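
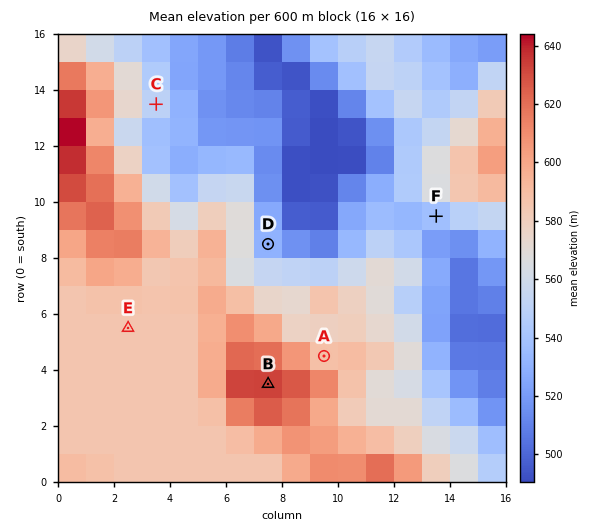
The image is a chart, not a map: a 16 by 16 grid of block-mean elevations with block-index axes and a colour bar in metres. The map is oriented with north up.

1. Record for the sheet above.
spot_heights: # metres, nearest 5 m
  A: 585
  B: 635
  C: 550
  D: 530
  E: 585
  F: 535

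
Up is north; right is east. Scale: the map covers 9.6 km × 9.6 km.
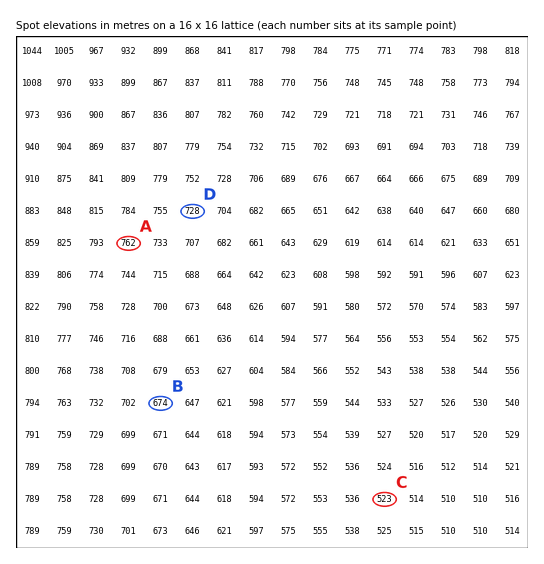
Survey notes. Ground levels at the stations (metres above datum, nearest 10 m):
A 760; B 670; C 520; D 730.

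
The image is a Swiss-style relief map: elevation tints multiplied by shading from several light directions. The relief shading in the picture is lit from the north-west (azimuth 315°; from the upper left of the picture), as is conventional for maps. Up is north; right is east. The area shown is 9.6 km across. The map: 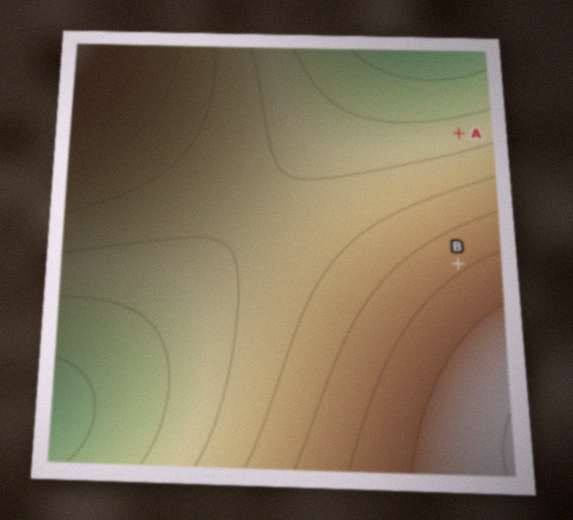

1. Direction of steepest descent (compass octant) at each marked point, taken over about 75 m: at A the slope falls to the N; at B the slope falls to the NW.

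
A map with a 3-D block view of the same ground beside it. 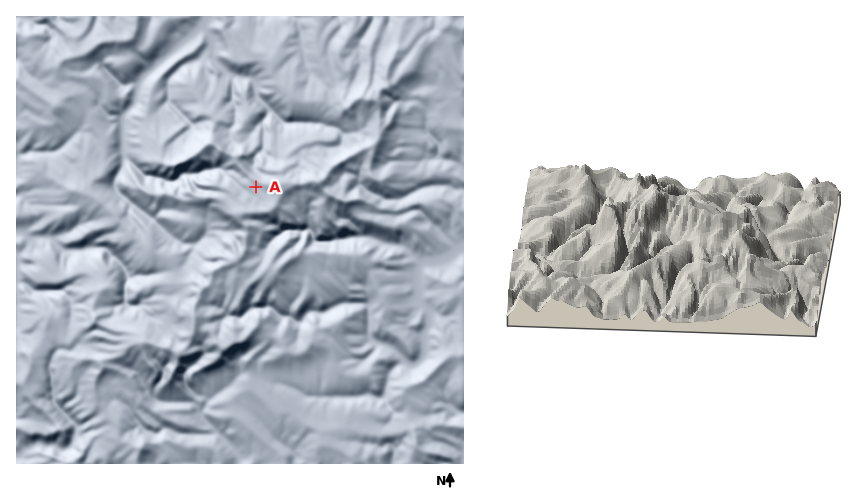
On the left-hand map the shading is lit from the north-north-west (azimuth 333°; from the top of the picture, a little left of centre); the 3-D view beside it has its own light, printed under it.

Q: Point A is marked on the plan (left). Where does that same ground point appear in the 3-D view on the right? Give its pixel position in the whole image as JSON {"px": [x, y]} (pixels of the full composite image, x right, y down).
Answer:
{"px": [638, 198]}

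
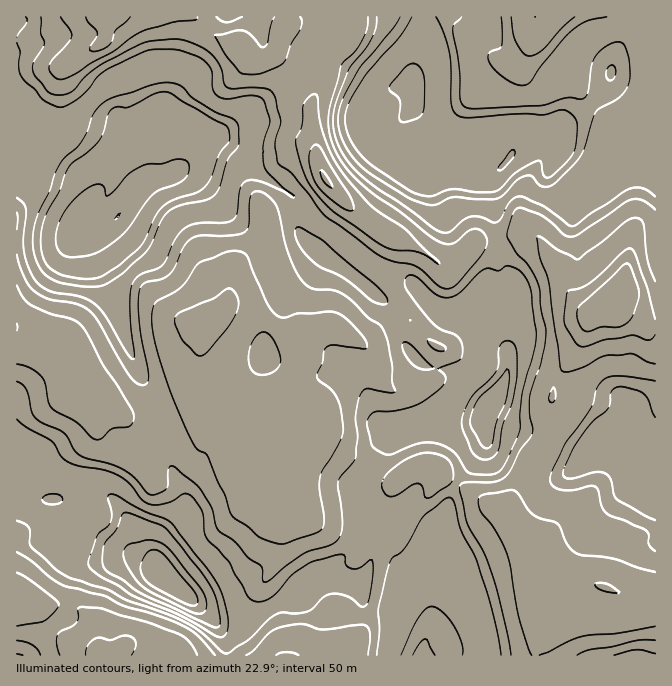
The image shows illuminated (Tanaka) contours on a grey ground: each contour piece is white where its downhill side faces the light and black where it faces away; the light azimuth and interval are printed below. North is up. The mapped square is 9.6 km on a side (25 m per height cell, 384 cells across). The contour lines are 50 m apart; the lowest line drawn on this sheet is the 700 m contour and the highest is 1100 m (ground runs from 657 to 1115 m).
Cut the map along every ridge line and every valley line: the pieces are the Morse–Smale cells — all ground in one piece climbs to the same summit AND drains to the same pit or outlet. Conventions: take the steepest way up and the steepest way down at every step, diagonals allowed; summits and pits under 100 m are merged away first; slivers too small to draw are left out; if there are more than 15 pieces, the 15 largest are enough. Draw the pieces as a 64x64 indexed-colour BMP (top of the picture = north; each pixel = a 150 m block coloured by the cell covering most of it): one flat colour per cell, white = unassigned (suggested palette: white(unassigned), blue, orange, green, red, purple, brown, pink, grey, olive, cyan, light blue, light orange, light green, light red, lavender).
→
<image width="64" height="64" href="data:image/bmp;base64,Qk12CAAAAAAAAHYAAAAoAAAAQAAAAEAAAAABAAQAAAAAAAAIAAATCwAAEwsAABAAAAAAAAAA////ALR3HwAOf/8ALKAsACgn1gC9Z5QAS1aMAMJ34wB/f38AIr28AM++FwDox64AeLv/AIrfmACWmP8A1bDFAAAAAAB3d3d3d3d3d3d3d3d/////+ZmZmZmZzMzMzMzMAAAAAHd3d3d3d3d3d3d3d3f////5mZmZmZnMzMzMzMwAAAAAd3d3d3d3d3d3d3d3d3////mZmZmZmczMzMzMzAAAAAB3d3d3d3cnd3d3d3d3f///+ZmZmZmZzMzMzMzMAAAAB3d3d3d3ciIiJ3d3d3d3///5mZmZmZmczMzMzMx3d3d3d3d3d3ciIiIid3d3d3f//5mZmZmZmZmZmczMzHd3d3d3d3d3IiIiIiIid3d3d//5mZmZmZmZmZmZnGZmd3d3d3d3d3IiIiIiIiIidwB3//mZmZmZmZmZmZZmZmZ3d3d3d3d3IiIiIiIiIiIiAAf//5mZmZmZmZmWZmZmZnd3d3d3d3IiIiIiIiIiIiIAAH/5mZmZmZmZmWZmZmZmd3d3d3dwIiIiIiIiIiIiIiAAf5mZmZmZmZmWZmZmZmZ3d3d3cAAiIiIiIiIiIiIiIgn/mZmZmZmZmWZmZmZmZnd3d3cAACIiIiIiIiIiIiIiCZmZmZmZmZmWZmZmZmZmd3d3dwACIiIiIiIiIiIiIiIJmZmZmZmZmWZmZmZmZmZ3d3cAAAIiIiIiIiIiIiIiIgmZmZmZmZmWZmZmZmZmZnd3cAAAIiIiIiIiIiIiu7sgCZmZmZmZlERmZmZmZmZmAAIiACIiIiIiIiIiIiIru7REmZmZmZRERGZmZmZmZmYAAiIiIiIiIiIiIiIiIru7u0REmZmZRERERmZmZmZmZgAiIiIiIiIiIiIiIiIiu7u7tERJmURERERGZmZmZmZmACIiIiIiIiIiIiIiIiu7u7u7RERERERERERmZmZmZmYiIiIiIiIiIiIiIiIiu7u7u7u0REREREREREZmZmZmZiIiIiIiIiIiIiIiIiK7u7u7u7RERERERERERmZmZmZmIiIiIiIiIiIiIiIiIiK7u7u7u0REREREREREZmZmZmYiIiIiIiERERIiIiIiIiu7u7u7u0RERERERERmZmZmZiIiIiIiERERERIiIiIiu7u7u7u7u7u7tERERGZmZmZmIiIiIiEREREREiIiIiu7u7u7u7u7u7u0REREZmZmZmYiIiIhERERERESIiIiK7u7u7u7u7u7u0RERERmZmZmZiIiIiERERERERIiIiIiu7u7u7u7u7u0RERERGZmZmZmIiIiIREREREREiIiIiK7u7u7u7u7tERERERERmZmZmYiIiIRERERERESIiIiIru7u7u7u0RERERERERGZmZmZiIiIhERERERERIiIiIiu7u7u7u0RERERERERERmZmZmIiIhEREREREREiIiIiK7u7u7u7REREREREREREZmZmYiEREREREREREiIiIiIRG7sRG7RERERERERERERmZmZhERERERERERESIiIiERERERERtERERERERERERGZmYAERERERERERERERIREREREREREARETUTd1ERERERmAAAREREREREREREREREREREREREQBE3d3d3UREREqqYAABEREREREREREREREREREREREQBE3d3d3d1EREqqqgAAEREREREREREREREREREREREwAE3d3d3d3URESqqqoAAREREREREREREREREREREREzMD3d3d3d3URESqqqqgABEREREREREREREREREREREzMzPd3Yjd3dRERKqqqqAAERERERERERERERERERERMzMzM93YiI3dRERKqqqqoAARERERERERERERERERERMzMzMz2IiIiI1ERKqqqqqqABERETMxERERERERERERMzMzM4iIiIiIiKqqqqqqqqoAERERMzMREREREREREREzMzM4iIiIiIiIqqqqqqqqqqAREREzMzERERERERERETMzM4iIiIiIiIiqqqqqqqqqqhERERMzMRERERERERERMzM4iIiIiIiIiKqqqqqqqqqqEREREzMzERERERERERMzM4iIiIiIiIiIqqqqqqqqqqoREREzMzMxERERERETMzM4iIiIiIiIiIiqqqqqqqqqqhERMzMzMzMzERERETMzMziIiIiIVYiIiKqqqqqqqqqqMzMzMzMzMzMxERETMzMziIiIiIVVVVVVWqqqqqqqqqozMzMzMzMzMzMRETMzMzOIiIiIhVVVVVVVqqqqqqqqqjMzMzMzMzMzMxETMzMzM4iIiIhVVVVVVVWqqqqqqqqqMzMzMzMzMzMzMzMzMzMziIiIiFVVVVVVVVVVqqqqqqozMzMzMzMzMzMzMzMzMzOIiIiIhVVVVVVVVVVaqqqqqjMzMzMzMzMzMzMzMzMzM4iIiIiFVVVVVVVVVVVaqqqlMzMzMzMzMzMzMzMzMzM+iIiIiIhVVVVVVVVVVVWqqlUzMzMzMzMzMzMzMzMzM+6IiIiIhVVVVVVVVVVVVVqlVTMzMzMzMzMzMzMzMzMz7oiIiIiFVVVVVVVVVVVVVVVVMzMzMzMzMzMzMzMzMz7uiIiIiIhVVVVVVVVVVVVVVVUzMzMzMzMzMzMzMzPj7u6IiIiIiFVVVVVVVVVVVVVVVTMzMzMzMzMzMzMzPu7u7oiIiIiIhVVVVVVVVVVVVVVVMzMzMzMzMzMzMz7u7u7uiIiIiIiFVVVVVVVVVVVVVVUzMzMzMzMzMzM+7u7u7u7oiIiIiIVVVVVVVVVVVVVVVTMzMzMzMzMzM+7u7u7u7u7oiIiIhVVVVVVVVVVVVVVV"/>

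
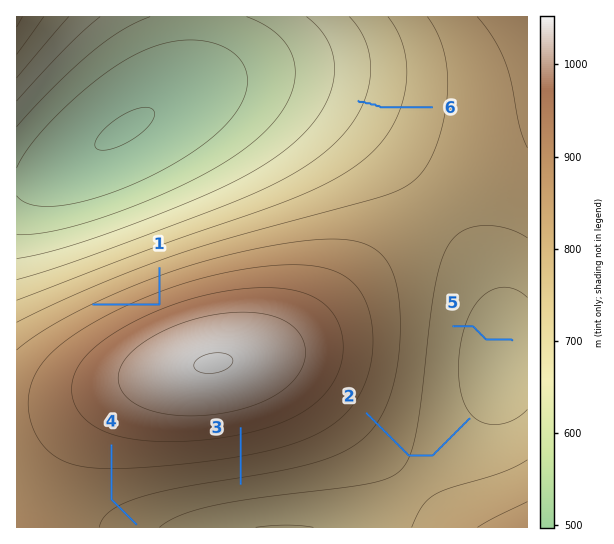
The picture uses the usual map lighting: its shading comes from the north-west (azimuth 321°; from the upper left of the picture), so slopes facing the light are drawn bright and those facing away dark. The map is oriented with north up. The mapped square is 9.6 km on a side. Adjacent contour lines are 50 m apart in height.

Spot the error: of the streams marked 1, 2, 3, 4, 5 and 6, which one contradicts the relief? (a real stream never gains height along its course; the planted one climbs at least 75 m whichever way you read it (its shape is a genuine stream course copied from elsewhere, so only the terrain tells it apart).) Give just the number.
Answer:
1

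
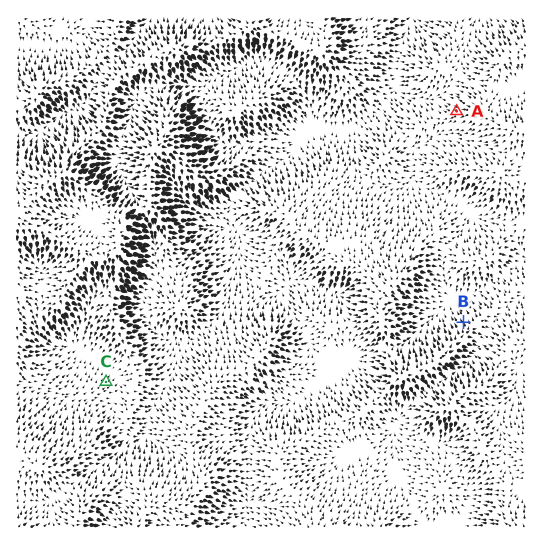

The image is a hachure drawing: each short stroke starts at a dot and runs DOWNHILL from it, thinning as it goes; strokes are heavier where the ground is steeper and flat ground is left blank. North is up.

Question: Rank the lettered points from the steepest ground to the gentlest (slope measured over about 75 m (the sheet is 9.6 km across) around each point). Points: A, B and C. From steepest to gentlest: B A C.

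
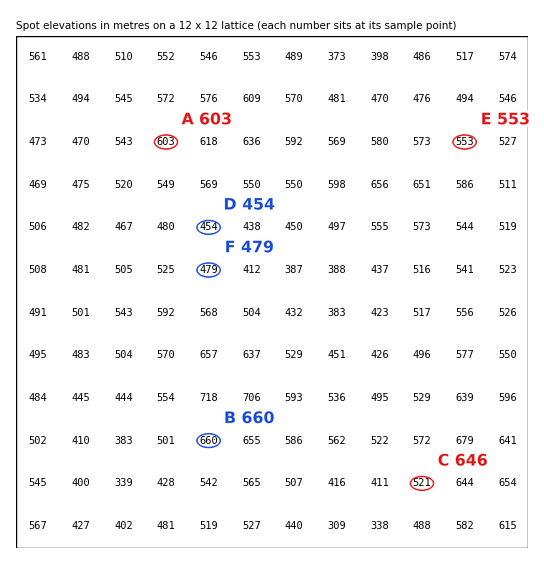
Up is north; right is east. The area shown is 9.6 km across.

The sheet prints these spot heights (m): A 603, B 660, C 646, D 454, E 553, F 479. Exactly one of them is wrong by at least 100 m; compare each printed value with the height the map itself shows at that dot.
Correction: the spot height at C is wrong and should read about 521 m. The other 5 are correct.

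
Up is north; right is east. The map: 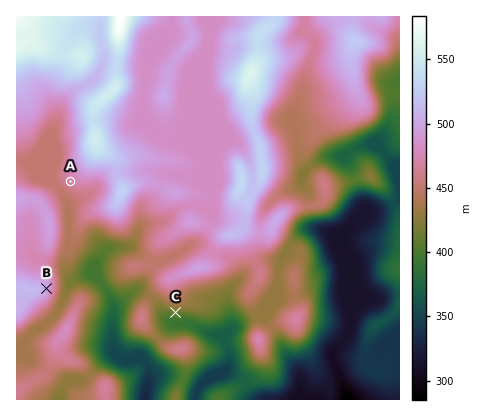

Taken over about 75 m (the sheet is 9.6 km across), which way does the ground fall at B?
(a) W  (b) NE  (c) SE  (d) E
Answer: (d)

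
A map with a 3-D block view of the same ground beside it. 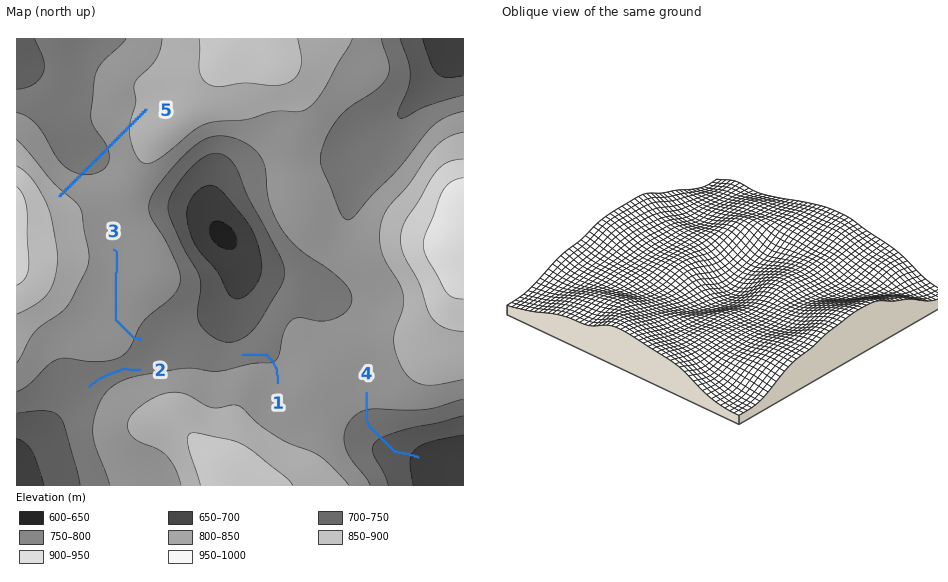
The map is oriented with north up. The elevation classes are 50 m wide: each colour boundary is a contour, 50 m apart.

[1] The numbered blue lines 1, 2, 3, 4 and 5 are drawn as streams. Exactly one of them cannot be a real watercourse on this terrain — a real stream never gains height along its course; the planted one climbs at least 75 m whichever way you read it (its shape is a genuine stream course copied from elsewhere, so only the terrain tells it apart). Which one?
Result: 5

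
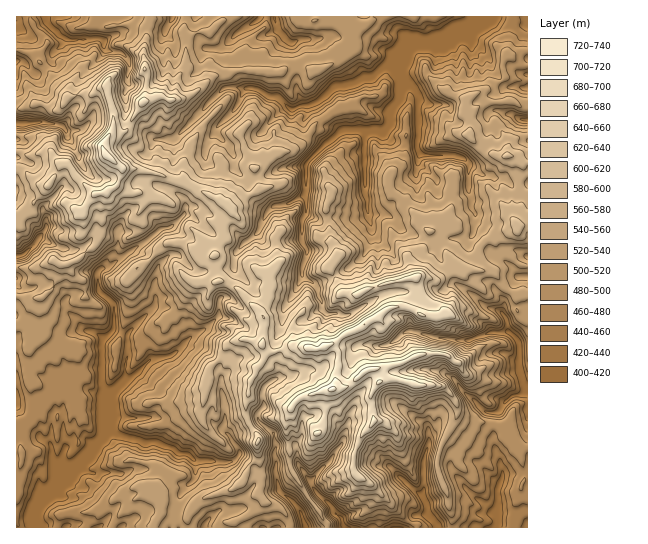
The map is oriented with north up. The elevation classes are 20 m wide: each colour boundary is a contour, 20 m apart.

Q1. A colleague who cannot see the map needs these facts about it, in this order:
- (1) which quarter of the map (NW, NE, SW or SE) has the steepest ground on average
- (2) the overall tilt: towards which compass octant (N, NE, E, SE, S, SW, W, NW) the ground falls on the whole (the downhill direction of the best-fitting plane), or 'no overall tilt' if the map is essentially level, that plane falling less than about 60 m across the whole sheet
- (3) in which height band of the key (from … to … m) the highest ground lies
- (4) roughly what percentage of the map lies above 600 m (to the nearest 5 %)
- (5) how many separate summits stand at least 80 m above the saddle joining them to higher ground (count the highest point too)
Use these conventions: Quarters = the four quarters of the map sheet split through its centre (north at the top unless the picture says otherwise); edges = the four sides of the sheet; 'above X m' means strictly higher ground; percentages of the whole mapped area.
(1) The steepest ground, on average, is in the south-east quarter.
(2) There is no overall tilt: the best-fitting plane is nearly level.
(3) The highest point is somewhere between 720 and 740 m.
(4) Roughly 15 % of the ground is higher than 600 m.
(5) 2 summits rise at least 80 m above their surroundings.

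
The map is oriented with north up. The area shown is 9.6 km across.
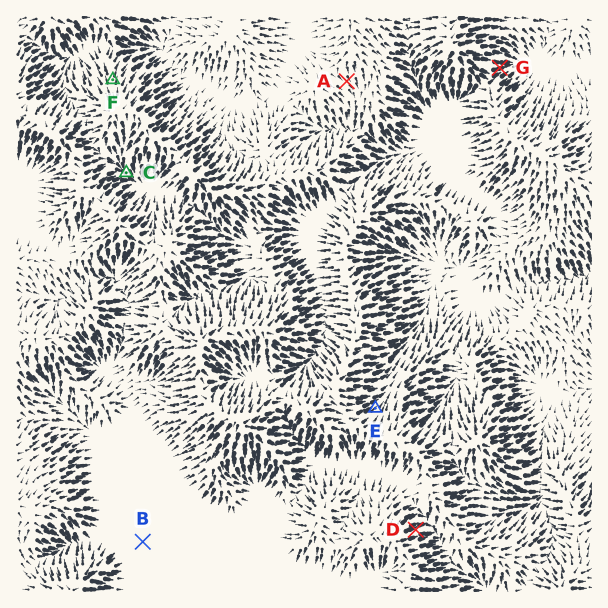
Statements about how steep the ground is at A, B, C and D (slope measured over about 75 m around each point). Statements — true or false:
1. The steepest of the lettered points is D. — true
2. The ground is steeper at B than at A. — false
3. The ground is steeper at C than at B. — true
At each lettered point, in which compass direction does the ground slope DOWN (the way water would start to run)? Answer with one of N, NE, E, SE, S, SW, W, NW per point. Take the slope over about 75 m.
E NE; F N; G E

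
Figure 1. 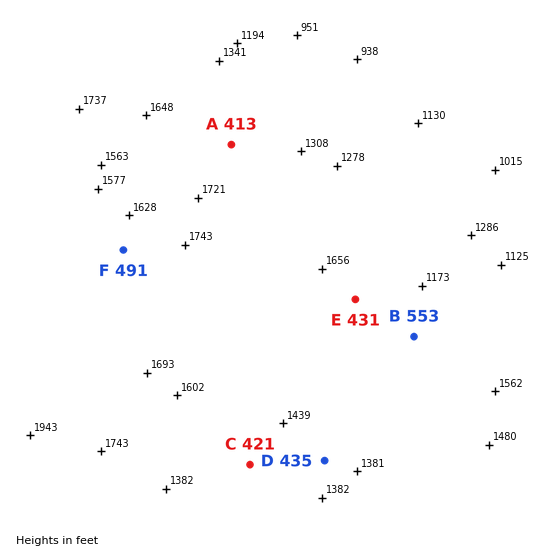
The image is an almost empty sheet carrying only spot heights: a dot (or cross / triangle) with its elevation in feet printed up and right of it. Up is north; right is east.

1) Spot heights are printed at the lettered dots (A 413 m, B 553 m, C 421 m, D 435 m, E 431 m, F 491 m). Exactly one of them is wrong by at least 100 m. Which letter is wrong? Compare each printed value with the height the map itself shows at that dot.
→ B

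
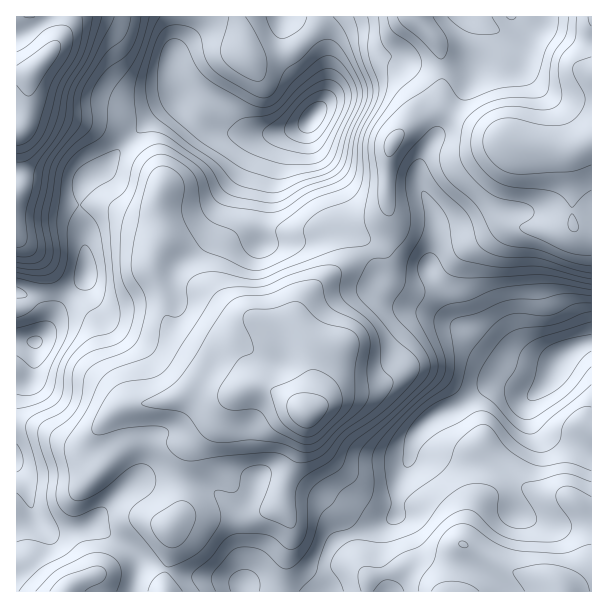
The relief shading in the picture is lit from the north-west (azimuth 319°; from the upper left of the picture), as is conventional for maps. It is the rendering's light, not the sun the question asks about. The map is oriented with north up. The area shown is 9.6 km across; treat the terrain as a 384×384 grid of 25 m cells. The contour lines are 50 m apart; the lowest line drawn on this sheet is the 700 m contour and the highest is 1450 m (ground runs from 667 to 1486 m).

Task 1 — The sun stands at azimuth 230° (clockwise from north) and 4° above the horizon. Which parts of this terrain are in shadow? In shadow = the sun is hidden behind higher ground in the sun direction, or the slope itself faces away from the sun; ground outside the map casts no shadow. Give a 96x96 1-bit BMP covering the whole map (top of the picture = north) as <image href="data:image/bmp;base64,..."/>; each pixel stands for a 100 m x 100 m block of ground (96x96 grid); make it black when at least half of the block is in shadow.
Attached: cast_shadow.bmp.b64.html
<image width="96" height="96" href="data:image/bmp;base64,Qk2+BAAAAAAAAD4AAAAoAAAAYAAAAGAAAAABAAEAAAAAAIAEAAATCwAAEwsAAAIAAAAAAAAA////AAAAAAAAAOD/+AAAAAAeAA4AAPD/+AAAAAA8AB4AQfD//AAAAAAIAD8A4/h//AAAAAAAAH8B//wf/AAAEAAAD/8P//wD/ABAOAAA//8eH/wA/ADgOAAD//8+H/wAeADgfAAH//9+H/gAOADwf8Af//9+D/AAAAH4P+A///98AAAAAAH4P+B///94AAAAwAP4H8B////wAAAD4AP8D8B///jgAAAH8AP8A4A//+DgAAAP8Af+DAAf/8HgAAAP8Af/HgAP/8PgAAAP8Af/nwAP/4/gAAAP4AP/v4AP/5/AAAABwAH/v8AP//8AAAAAAAA//+AHf/8AAAAAAAAB/+AAH/8AAAAAAAAD//AAP/8AAAAAAAAH//AAf/8AAAAAAAAP//gA//8AAAAAAAAP//gB//8AAAAAAAAP//wD//8AAAAAAAAPj/4D//8AAAAAAAAAB/8H//8AAAAAAAAAAf+H//EOAAAAAAAAAP/H//H+AAAAAAB/gD/H//v+AAAAAAD/4B/v//n8AAAAAAH/8Af///z4ABwAAAP//AB///74AD4AAAP//gB///7wAD8AAPj//z/////wAD8AAfg////////wAH8AAfgf///////wA/4AACAH////3//4B/AAAAAD////x//4D+AAAAAA////w//8B+AAAAAB////4P88B8AAAAAP////4B8AA8AAAAB/////4AMAAAAAAAB/////4AAAAAAAAAD/////4AAAAAAAAAH/////8AAAAAAAAcH/////8ACAAAAAB+H/////8AAAMAAAD/H/////+AAAeAAAH///////+AAA+AAAf///////4AAA+AAA////////wAAB8AAD////////wAAD8AAD////////wAAH+AAD////////gAAf+AAB///////+AAA/+AAH///////wAAB/+AAf///////wAAB//AA////////wAAD//AB/////+H/gAAD//AB///wPwP/AAAD//AB///wAAP+AAAD//gB///4AAf8AAAD//gB///4AAf4AAAD//wA///88A/4AAAD//4A////+A/wAAAD//8B/////A/wAAAB//+B/////A/gAAAA//+D/////A/gAAAA///D////+AfgAAAAf//H////+AfgAAAAf//n////+AfAAAAAP//n////+APAAAAAP///////+AOAAAAAf///////+AIAAAAA////////+AMAAB4A////////+AOAAP+A/////////AHAAf+Af////////ADAB//Af////////AAAD//Af////////gADj//Af////////gAD3/+AP////////gAH7/+AP////////gAD8/+AP////4H//AAD8f8AH////wH//AAD8H4AD////wH/+AAD8DwAD////gP/8AAD4AACD////gPj8AADwAACD////gfx4AADwAAAD////gfwAAAHwAAAD////gf4AAAPwAAAD////w/4AAAf4AAAD////g/8AAA/8AAAH////g/8AAA/8AAA="/>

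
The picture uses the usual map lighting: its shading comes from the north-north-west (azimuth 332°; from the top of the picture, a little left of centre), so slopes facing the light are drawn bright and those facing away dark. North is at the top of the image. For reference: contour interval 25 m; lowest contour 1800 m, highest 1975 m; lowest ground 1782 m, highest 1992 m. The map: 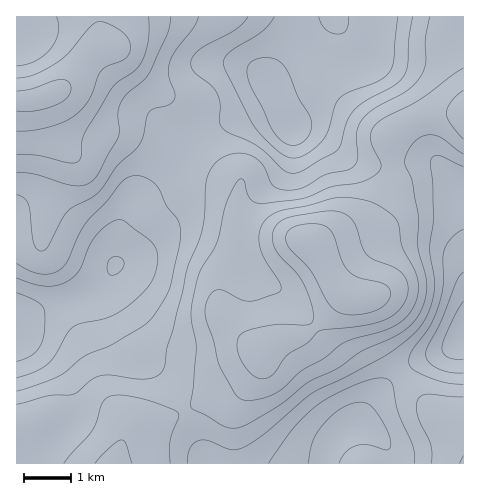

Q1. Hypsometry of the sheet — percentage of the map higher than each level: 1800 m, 97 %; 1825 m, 84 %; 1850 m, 72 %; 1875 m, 54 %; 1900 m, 36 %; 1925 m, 20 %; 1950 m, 9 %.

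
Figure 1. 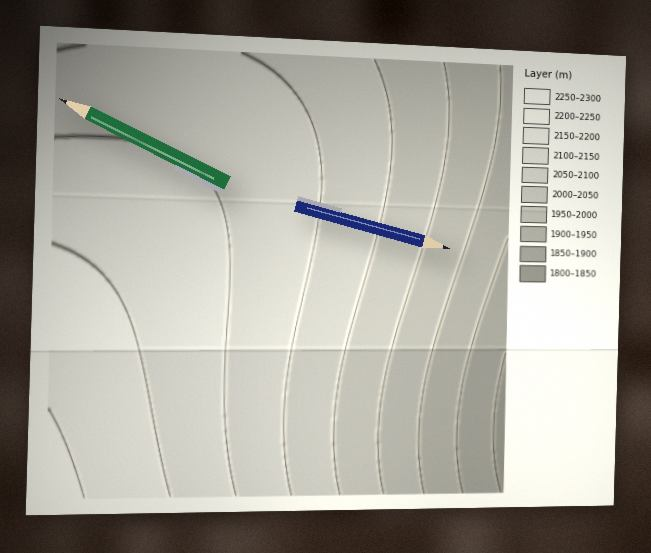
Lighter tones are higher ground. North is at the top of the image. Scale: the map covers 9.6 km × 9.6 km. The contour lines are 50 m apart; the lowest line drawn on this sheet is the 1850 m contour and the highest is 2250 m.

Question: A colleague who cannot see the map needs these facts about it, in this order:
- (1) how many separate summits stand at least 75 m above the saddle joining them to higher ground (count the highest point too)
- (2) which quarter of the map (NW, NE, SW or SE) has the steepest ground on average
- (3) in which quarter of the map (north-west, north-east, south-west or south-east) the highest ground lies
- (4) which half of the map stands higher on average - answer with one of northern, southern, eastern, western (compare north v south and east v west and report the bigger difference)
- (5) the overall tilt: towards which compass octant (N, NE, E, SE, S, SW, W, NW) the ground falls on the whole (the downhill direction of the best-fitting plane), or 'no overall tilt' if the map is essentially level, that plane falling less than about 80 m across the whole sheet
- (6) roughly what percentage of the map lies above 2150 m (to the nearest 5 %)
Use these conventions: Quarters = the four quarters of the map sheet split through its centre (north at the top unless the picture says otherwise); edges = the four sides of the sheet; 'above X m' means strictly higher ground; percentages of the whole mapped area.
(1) Counting only tops that stand 75 m proud, the map has 1 summit.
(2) The steepest ground, on average, is in the south-east quarter.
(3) The highest ground is in the south-west quarter.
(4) On average the western half of the map is the higher ground.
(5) Overall the map slopes down towards the east.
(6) Roughly 30 % of the ground is higher than 2150 m.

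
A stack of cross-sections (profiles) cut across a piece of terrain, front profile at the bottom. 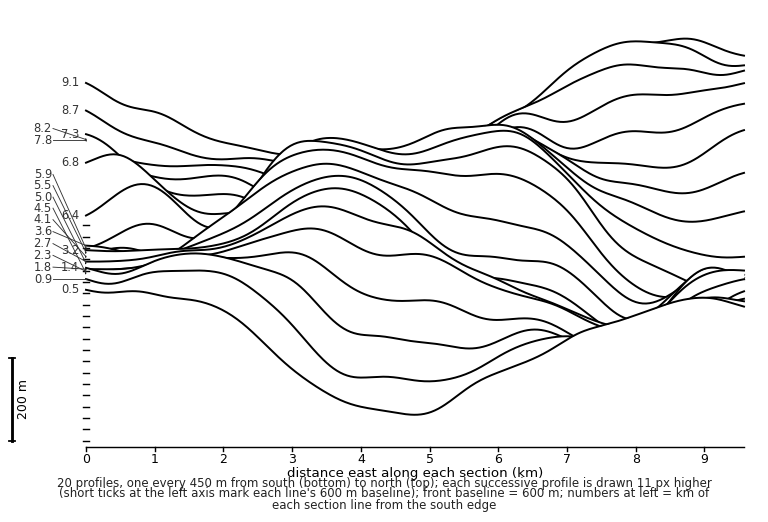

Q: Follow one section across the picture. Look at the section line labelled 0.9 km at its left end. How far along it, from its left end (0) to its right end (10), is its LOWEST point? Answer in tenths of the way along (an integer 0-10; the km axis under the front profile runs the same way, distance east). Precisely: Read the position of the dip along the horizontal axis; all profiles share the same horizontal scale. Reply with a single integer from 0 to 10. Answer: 5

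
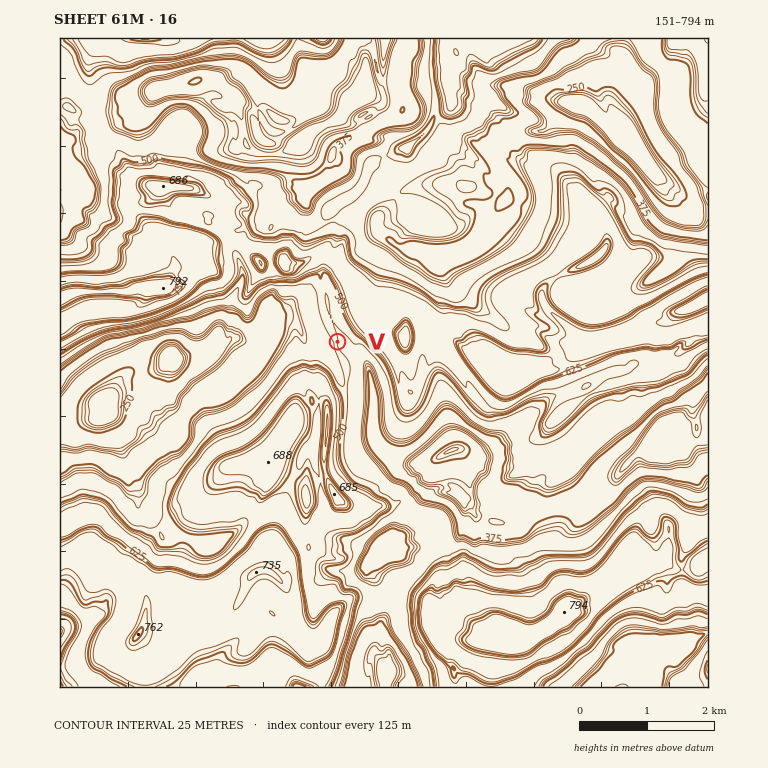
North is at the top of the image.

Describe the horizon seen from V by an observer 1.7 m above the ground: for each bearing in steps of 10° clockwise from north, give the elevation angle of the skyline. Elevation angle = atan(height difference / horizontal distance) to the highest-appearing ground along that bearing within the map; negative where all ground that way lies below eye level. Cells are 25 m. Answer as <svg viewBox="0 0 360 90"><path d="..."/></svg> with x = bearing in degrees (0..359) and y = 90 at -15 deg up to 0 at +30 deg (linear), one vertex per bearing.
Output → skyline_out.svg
<svg viewBox="0 0 360 90"><path d="M0 48l10-5 10-5 10-4 10-2 10-1 10 0 10 2 10 2 10 0 10 8 10 3 10 3 10 2 10 2 10-1 10 2 10 1 10-7 10-9 10 1 10-1 10 2 10 2 10 14 10 4 10 0 10-4 10-6 10-5 10 3 10 2 10-2 10-6 10 5 10 2"/></svg>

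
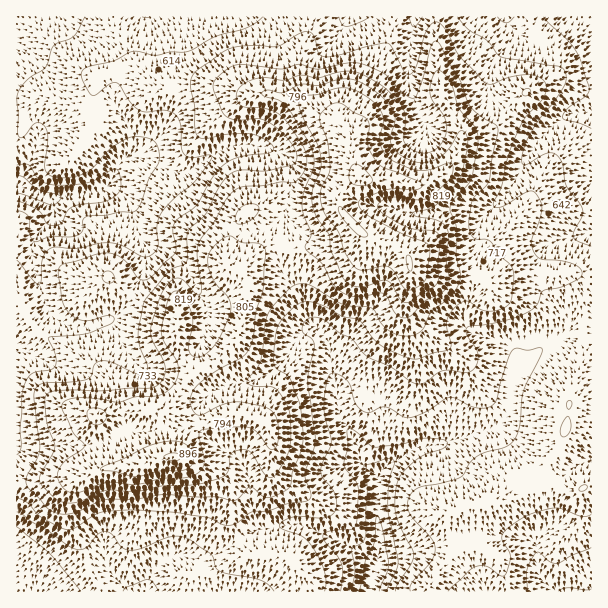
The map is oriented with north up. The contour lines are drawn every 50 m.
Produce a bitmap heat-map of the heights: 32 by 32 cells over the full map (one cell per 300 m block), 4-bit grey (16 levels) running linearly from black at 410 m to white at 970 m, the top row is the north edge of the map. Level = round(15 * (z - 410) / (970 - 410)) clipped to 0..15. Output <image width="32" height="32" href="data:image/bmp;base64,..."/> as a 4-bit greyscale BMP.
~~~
<image width="32" height="32" href="data:image/bmp;base64,Qk12AgAAAAAAAHYAAAAoAAAAIAAAACAAAAABAAQAAAAAAAACAAATCwAAEwsAABAAAAAAAAAAAAAAABEREQAiIiIAMzMzAERERABVVVUAZmZmAHd3dwCIiIgAmZmZAKqqqgC7u7sAzMzMAN3d3QDu7u4A////ADM0RERFVVVWZTEkZlVVQzMzRVRURVVmZmQxE1ZVVURDNFVVVVVVZmZUMhNFZlVEREVmVWZmZmZVREIkVmZVRFVniHZmZ3d2ZmVCJWZmZlVVeaqZmIiIiIdlQiVVZmZmZom7u8u7qYmXZUIkVVVmZmZ4q7zN3KmZqGUzM0RFVWZleKq7u8uqqql1RERERFVmZnmry7u7u7upZUVVVVVVVmZ5q7u7u6qqqGVVVVVVVVZmeIiZmauqmZhlVVZmZlVWZmZ3iIiruqmHZWZnd3ZlVWZmd3d5q6u5h2ZniIh2ZVVWZmZ3ebuquodmeJmYdmZVVmZnd3m7qrqHd4mrqXd3ZmZlZ3d4qpq7mYmrvMqYiHZmVWeId4mru6mrzc7smYh3dlVmd2Voq7uqq97u7JiIdmZERFVVaKqqqrzu7tyYh3ZVQzRERWeKqqq97ty7mHd2ZTEiM0RWeaqqzu3Luph3dmUSIiI0VWiZmc7u3dyodmZUI0QzNEVXiIi97tzMuYZWVDRVQzRFVmZ4ve3KmrmGVVRERVRERnd3ec3tuYmph1REREVVVVZ4iJvd3bmJmHdlQ0RVVVZmeJqrzMyoipd3dlRERVVWZniZmZqph4mHZ3ZUNEVVVVZnh3d3h3Z4dlVVVDNERVVVVmZndmZmaGVUREMzNERERFVVZmVVZmZVREQz"/>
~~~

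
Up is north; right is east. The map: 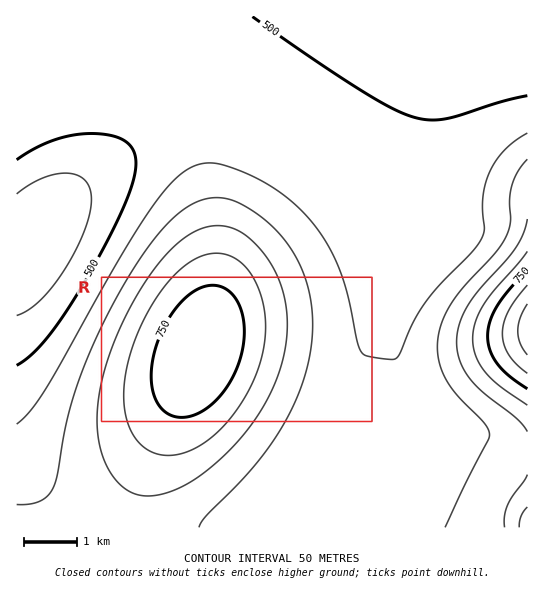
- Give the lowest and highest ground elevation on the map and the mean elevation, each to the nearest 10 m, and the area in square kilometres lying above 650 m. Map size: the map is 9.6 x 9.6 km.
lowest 410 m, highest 880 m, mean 570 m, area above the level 16.1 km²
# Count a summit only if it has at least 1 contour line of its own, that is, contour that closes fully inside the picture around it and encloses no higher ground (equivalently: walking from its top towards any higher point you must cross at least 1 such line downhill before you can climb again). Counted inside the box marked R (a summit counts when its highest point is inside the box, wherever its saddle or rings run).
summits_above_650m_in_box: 1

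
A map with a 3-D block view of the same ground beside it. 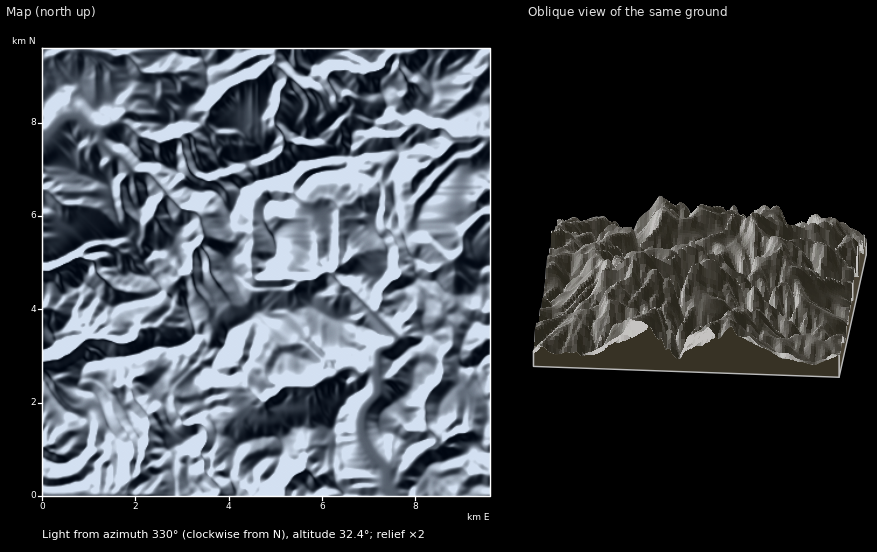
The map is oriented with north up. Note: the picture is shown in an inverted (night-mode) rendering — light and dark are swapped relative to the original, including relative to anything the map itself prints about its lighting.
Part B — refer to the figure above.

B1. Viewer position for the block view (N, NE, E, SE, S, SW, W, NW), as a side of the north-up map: N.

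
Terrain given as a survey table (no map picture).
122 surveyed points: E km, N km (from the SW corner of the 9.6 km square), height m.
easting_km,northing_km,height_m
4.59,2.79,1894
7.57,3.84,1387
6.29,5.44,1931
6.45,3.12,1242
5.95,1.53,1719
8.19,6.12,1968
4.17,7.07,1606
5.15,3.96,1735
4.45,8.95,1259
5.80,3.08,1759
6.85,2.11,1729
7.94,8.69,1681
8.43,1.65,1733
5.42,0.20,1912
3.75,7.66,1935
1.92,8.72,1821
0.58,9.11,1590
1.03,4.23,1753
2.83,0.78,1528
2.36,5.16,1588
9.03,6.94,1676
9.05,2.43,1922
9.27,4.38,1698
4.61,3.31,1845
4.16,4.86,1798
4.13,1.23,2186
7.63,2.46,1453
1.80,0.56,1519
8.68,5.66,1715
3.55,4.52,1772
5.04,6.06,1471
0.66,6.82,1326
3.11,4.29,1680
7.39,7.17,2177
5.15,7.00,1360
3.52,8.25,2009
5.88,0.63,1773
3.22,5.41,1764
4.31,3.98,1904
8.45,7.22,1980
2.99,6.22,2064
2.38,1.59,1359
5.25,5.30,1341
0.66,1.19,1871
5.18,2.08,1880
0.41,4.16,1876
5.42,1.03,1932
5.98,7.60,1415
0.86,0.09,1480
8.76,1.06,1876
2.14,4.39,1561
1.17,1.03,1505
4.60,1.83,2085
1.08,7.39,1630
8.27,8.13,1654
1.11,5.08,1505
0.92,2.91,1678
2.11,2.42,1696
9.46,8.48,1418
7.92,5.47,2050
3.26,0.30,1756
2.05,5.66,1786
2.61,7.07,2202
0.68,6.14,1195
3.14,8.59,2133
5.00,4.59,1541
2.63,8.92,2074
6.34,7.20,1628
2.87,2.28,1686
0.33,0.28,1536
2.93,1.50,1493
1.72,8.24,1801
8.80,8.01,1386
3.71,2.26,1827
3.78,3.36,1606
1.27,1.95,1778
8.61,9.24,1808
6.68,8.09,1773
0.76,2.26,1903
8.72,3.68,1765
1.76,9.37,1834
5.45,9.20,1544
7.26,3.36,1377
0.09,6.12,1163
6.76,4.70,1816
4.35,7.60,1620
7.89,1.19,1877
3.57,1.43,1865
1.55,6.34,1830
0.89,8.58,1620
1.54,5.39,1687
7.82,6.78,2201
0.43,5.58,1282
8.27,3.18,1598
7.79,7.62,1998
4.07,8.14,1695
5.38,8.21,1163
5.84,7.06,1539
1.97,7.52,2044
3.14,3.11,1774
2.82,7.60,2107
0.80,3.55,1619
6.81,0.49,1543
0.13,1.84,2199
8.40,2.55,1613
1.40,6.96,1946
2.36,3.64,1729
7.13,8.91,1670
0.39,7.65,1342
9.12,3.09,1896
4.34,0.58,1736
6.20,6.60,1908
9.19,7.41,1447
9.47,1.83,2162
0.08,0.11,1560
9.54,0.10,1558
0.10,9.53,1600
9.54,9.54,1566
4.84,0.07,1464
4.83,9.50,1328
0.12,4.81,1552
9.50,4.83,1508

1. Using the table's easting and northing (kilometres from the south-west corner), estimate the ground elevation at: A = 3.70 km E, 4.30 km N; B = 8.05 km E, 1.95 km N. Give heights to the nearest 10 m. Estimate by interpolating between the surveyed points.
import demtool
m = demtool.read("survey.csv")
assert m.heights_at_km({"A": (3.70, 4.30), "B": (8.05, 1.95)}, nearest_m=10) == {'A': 1780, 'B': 1720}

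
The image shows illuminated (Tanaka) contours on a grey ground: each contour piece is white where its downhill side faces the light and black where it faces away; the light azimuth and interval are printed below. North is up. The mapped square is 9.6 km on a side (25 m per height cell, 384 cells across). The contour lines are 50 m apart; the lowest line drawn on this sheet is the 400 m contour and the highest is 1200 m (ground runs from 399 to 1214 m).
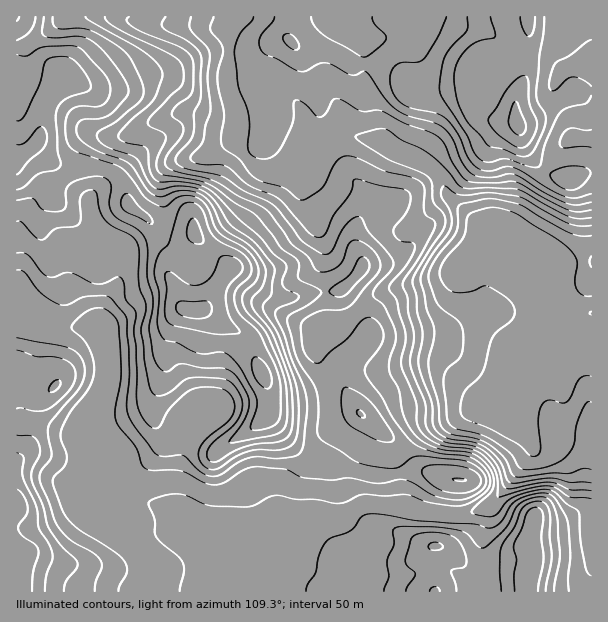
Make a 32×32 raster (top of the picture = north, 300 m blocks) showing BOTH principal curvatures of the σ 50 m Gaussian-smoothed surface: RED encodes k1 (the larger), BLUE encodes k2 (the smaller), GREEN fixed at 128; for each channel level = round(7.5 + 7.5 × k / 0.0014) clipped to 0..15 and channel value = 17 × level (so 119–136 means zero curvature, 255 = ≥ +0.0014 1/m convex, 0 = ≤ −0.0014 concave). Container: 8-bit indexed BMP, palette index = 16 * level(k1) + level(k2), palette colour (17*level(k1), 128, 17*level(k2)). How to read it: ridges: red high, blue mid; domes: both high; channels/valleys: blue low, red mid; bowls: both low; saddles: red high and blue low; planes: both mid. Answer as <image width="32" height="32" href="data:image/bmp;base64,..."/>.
<image width="32" height="32" href="data:image/bmp;base64,Qk02CAAAAAAAADYEAAAoAAAAIAAAACAAAAABAAgAAAAAAAAEAAATCwAAEwsAAAABAAAAAAAAAIAAABGAAAAigAAAM4AAAESAAABVgAAAZoAAAHeAAACIgAAAmYAAAKqAAAC7gAAAzIAAAN2AAADugAAA/4AAAACAEQARgBEAIoARADOAEQBEgBEAVYARAGaAEQB3gBEAiIARAJmAEQCqgBEAu4ARAMyAEQDdgBEA7oARAP+AEQAAgCIAEYAiACKAIgAzgCIARIAiAFWAIgBmgCIAd4AiAIiAIgCZgCIAqoAiALuAIgDMgCIA3YAiAO6AIgD/gCIAAIAzABGAMwAigDMAM4AzAESAMwBVgDMAZoAzAHeAMwCIgDMAmYAzAKqAMwC7gDMAzIAzAN2AMwDugDMA/4AzAACARAARgEQAIoBEADOARABEgEQAVYBEAGaARAB3gEQAiIBEAJmARACqgEQAu4BEAMyARADdgEQA7oBEAP+ARAAAgFUAEYBVACKAVQAzgFUARIBVAFWAVQBmgFUAd4BVAIiAVQCZgFUAqoBVALuAVQDMgFUA3YBVAO6AVQD/gFUAAIBmABGAZgAigGYAM4BmAESAZgBVgGYAZoBmAHeAZgCIgGYAmYBmAKqAZgC7gGYAzIBmAN2AZgDugGYA/4BmAACAdwARgHcAIoB3ADOAdwBEgHcAVYB3AGaAdwB3gHcAiIB3AJmAdwCqgHcAu4B3AMyAdwDdgHcA7oB3AP+AdwAAgIgAEYCIACKAiAAzgIgARICIAFWAiABmgIgAd4CIAIiAiACZgIgAqoCIALuAiADMgIgA3YCIAO6AiAD/gIgAAICZABGAmQAigJkAM4CZAESAmQBVgJkAZoCZAHeAmQCIgJkAmYCZAKqAmQC7gJkAzICZAN2AmQDugJkA/4CZAACAqgARgKoAIoCqADOAqgBEgKoAVYCqAGaAqgB3gKoAiICqAJmAqgCqgKoAu4CqAMyAqgDdgKoA7oCqAP+AqgAAgLsAEYC7ACKAuwAzgLsARIC7AFWAuwBmgLsAd4C7AIiAuwCZgLsAqoC7ALuAuwDMgLsA3YC7AO6AuwD/gLsAAIDMABGAzAAigMwAM4DMAESAzABVgMwAZoDMAHeAzACIgMwAmYDMAKqAzAC7gMwAzIDMAN2AzADugMwA/4DMAACA3QARgN0AIoDdADOA3QBEgN0AVYDdAGaA3QB3gN0AiIDdAJmA3QCqgN0Au4DdAMyA3QDdgN0A7oDdAP+A3QAAgO4AEYDuACKA7gAzgO4ARIDuAFWA7gBmgO4Ad4DuAIiA7gCZgO4AqoDuALuA7gDMgO4A3YDuAO6A7gD/gO4AAID/ABGA/wAigP8AM4D/AESA/wBVgP8AZoD/AHeA/wCIgP8AmYD/AKqA/wC7gP8AzID/AN2A/wDugP8A/4D/AKeGdoaGdoaHh3d3h4d3h4iHh4eGhpa2yZSGg5f3lXWFp5emuLi3l4eHh4eHh3eHh4eHh3aWt6SDpaWDl9fIhYSoyaWXl4WGh4eHd3eHh4d3hpiXl3WG6frYk7PY17eGg6SlZXV1dYeHh4eHd4eHd4eHhoaXx/bWxsS2kqX3toZ06aZzdYaHh4d3d4d3h4d3hnaFhJSRcICAoKBgxv36w9bohHN2h4aGhnZ1lJWGh3aGdoeWhJWFlcjZ+fDQuPmxt9NSdYaHl5aWdnTVtHN0dJanl6fo19X3+fn+92BwoZGk6Me2hXZ2dbeosvn4ZGOVxKanpoRzpPbWydq0o1JyhKaWtmV1h4V1t7eUovf2x8fVg3WCg+fmo3FyspGDhJeGt4SzhHSGpZfYhXaEYLT5+6aEgrb5x4SjYlFyhHaGqJXIlei2goOEuMemc3VSYuT3lZWB6LiVl7mVdHZ3d4aodMiFp/rHknKnx8iFdWOF+Pmkk5TFhYa4loN1h4eHh4Z1tqelyciTcZbHt5WopMX52XNxp7aFlaR0dIeXhoaHh4eWp6eXpoNyhseml5iFtva3YWOFxsinqIWFmIh3dnaHh5eDg4OEdXKnyMaFlrf36qVxdXaE6rmpppWXl4aHhYaXuHeFp4VUZJKE6enZxqSAgINzhJG0p5Z1hZeXl6mWhpWRdJaoppajpnP2prfVcYPE+PbX2JGTppd0doaXmIWHg8lzuJeWuaSEt/h1dffZ55SChJXm6KWjgVJ1h5iGdneVuIS3hoa5lXK2xXOE5/zGtdikc6b7xvfHYXKGmIZ3dYa1lbd2hqZyU8WUyPbFppSGhWN02LZ0hfe2ooR2hoV1hKSFpoa1gqW295LZ53N0l5iFcoW3pYWFpfu0Y2R0hISVpXOoyYSC2vjFw/vrpKa4poOWhpanp6m1o6BzU3R0hbentoOldGHE+IHEyMaUdWOUhXWWl6enyeqAxMaWlJbo+9e4lrfn9vjHcoBwgKWDcoR1dJe5qIaUkJCW2MmC9dS4x8bIpKWUg6TllHKCg4OomHaFlKaFcoKFhYXKxrb2gXSWhOmGYoCAcabYyIV0daeYhpeEg4RkhXRkhbam2euUY4R05pRjp6iFgnKklpR1p5iGl5eGl4Omp6S257XYx8SUp4W2xqbJt8m3lre2goWnl3WXhZeWpMrItMe1c+m1creYlYbJyKinl5a4yXVyhqeFhZZ1qJWmyaeUyLZzpPdylpeUuMmoh4ent7jJtoKGl4S4p6aXhpaXdZao2JV05YSEdICyl8i4uKeWl6ekk5a3uMmnhod3doV1hYanpXTnktiVypNgkZFwcIFyk3R2hXSlpnV3h4eHh5eGdZWWlvmClrc="/>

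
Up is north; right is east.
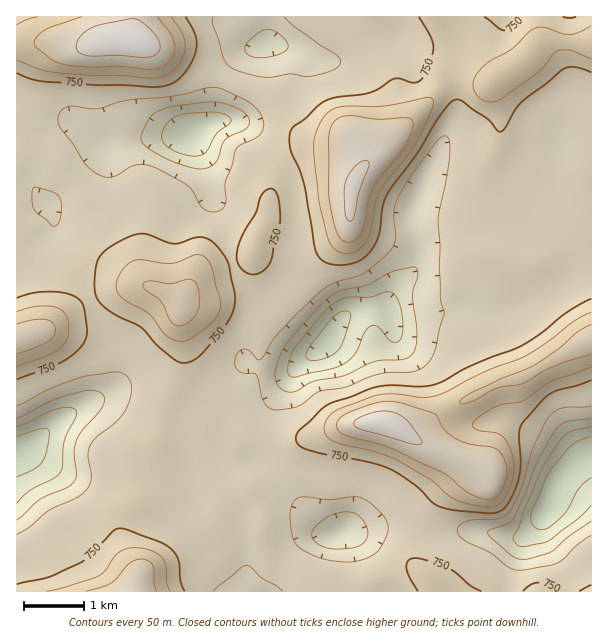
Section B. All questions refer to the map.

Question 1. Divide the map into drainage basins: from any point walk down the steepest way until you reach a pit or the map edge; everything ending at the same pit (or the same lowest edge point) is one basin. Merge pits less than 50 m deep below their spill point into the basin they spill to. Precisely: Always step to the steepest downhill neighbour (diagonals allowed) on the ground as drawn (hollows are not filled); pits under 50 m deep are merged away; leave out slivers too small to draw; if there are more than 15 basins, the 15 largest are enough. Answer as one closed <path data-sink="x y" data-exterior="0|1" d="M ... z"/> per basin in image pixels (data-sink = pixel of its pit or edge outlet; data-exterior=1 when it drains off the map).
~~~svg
<path data-sink="329 341" data-exterior="0" d="M569 42l-26 1-24 23-31 19-17-5-25 2-13 16-35 35-14 11-22 25-2-7-6-5-7-3-42 2-18 8-9 9-4 9-4 15-2 21-10 19-4 15-11 8-33 10-9 4-9 10-8 13-4 20 4 25 2 27 2 8 18 15 27 11 7 7 8 18 6 5 18 7 24 0 21-4 27-10 18-4 27 2 22 12 9-4 24-22 54-26 24-6 60-35 9-3 1-296z"/><path data-sink="192 134" data-exterior="0" d="M135 40l-28 0-12 4-51-2-28 3 1 293 31-10 23-18 25-14 33-10 14-2 12 4 21 10 5 4 1 4 6-18 13-14 9-4 33-10 11-8 4-15 10-19 2-21 4-15 4-9 9-9 18-8 42-2 7 3 6 5 2 7 2-2 2-9-9-18-31 0-21-4-12-9-13-16-19-17-37-16-20-6-30-17z"/><path data-sink="341 531" data-exterior="0" d="M183 342l-2 23-23 61-7 36-11 20-1 18-15 15-3 7 1 21 6 15 10 14-3 20 207 0 63-21 15-1-6-12 6-31 16-27 24-26 4-9 0-3-27-11-21-11-15-10-18-8-33 2-33 12-21 4-29-1-13-6-6-5-6-14-9-11-27-11-18-15-2-8z"/><path data-sink="18 452" data-exterior="0" d="M143 284l-26 5-21 7-25 14-23 18-32 11 1 253 117 0 2-2 2-18-14-24-3-11 0-15 3-7 15-15 1-18 11-20 7-36 24-69 0-19-2-18 1-18-26-14z"/><path data-sink="591 453" data-exterior="1" d="M591 340l-9 3-60 35-24 6-54 26-24 22-10 5 27 14 27 11-4 12-24 26-10 15-11 28 0 21 17 20 2 8 158-1z"/><path data-sink="269 42" data-exterior="0" d="M354 16l-220 0-4 23 44 16 30 17 20 6 37 16 19 17 13 16 12 9 21 4 31 0 5 9 4 14 32-34 2-13-8-36-7-12-33-39-2-8z"/><path data-sink="17 17" data-exterior="1" d="M132 16l-115 0-1 28 52-2 9 2 18 0 12-4 22 0 3-2z"/>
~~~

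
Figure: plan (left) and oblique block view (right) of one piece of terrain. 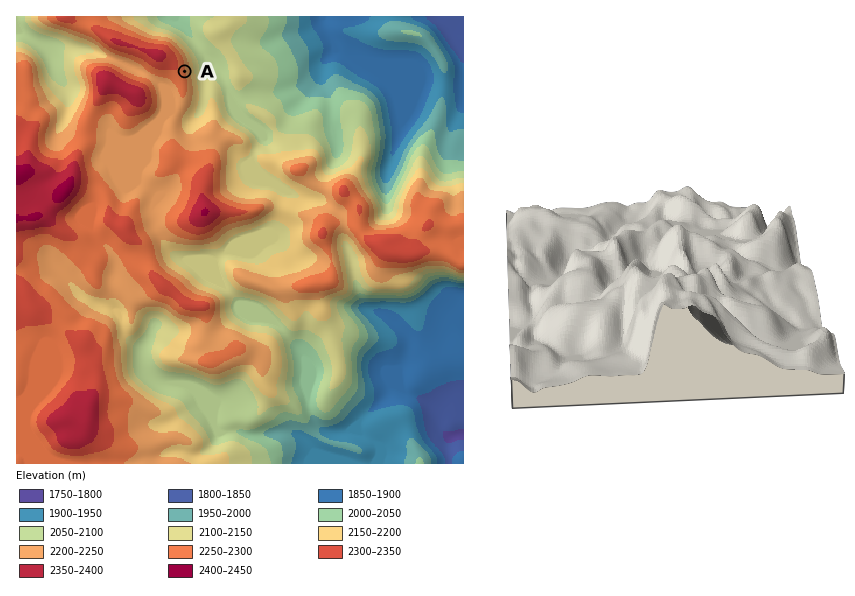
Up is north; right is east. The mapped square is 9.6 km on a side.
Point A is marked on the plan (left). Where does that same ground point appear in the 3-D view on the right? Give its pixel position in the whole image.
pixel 769 239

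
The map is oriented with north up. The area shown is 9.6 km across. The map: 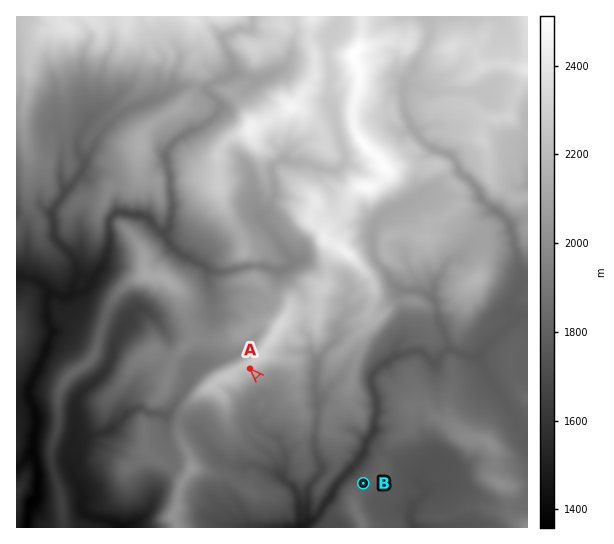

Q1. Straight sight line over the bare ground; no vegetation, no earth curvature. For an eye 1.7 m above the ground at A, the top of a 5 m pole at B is in view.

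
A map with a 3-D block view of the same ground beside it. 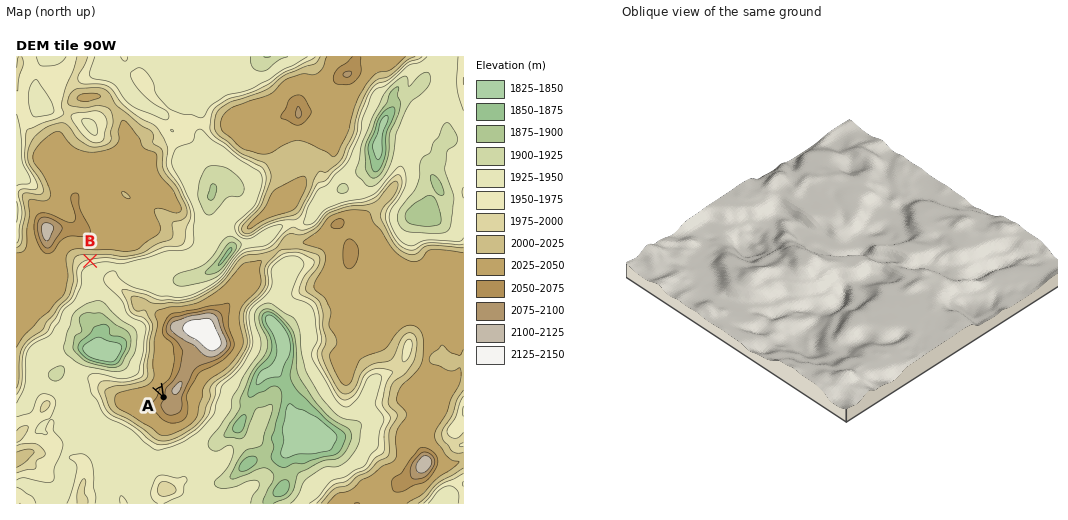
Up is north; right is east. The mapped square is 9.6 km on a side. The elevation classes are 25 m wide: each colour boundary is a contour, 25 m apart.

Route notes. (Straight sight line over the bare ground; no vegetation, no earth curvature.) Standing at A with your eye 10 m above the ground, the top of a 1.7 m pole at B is visible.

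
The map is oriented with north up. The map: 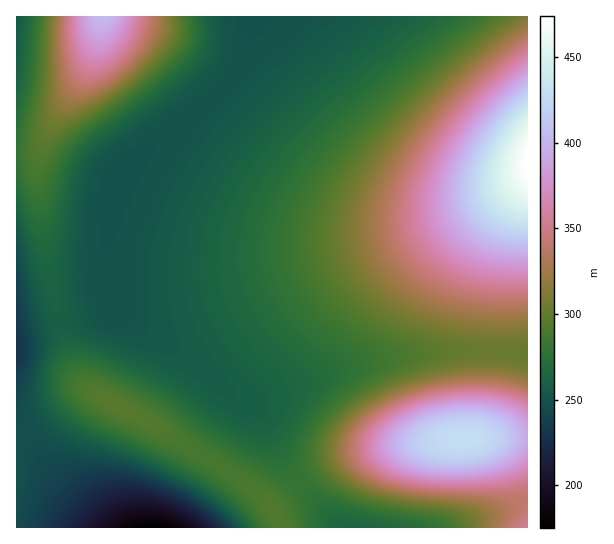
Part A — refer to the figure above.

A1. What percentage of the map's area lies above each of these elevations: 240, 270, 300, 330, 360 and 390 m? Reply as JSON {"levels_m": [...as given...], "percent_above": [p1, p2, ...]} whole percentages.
{"levels_m": [240, 270, 300, 330, 360, 390], "percent_above": [96, 59, 33, 21, 13, 7]}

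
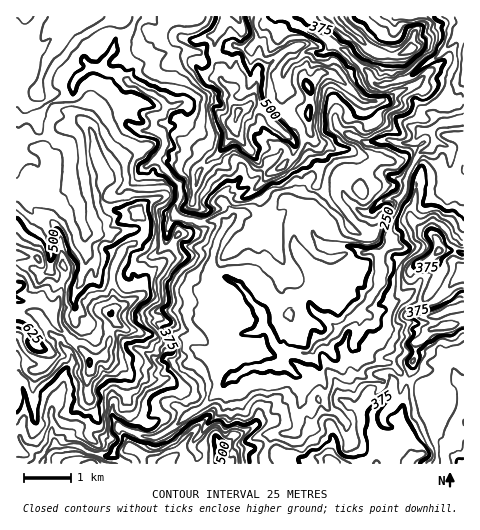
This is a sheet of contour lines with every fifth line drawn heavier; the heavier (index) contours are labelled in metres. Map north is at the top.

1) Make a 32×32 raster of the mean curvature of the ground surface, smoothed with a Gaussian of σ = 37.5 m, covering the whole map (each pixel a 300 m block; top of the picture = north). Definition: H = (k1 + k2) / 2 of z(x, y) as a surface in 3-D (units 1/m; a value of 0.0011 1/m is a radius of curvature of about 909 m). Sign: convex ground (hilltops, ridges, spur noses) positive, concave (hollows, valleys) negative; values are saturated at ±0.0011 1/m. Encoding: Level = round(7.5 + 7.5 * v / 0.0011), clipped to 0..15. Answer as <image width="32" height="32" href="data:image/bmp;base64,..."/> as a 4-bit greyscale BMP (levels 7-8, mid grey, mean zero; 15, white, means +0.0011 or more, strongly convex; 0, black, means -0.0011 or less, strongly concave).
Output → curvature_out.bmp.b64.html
<image width="32" height="32" href="data:image/bmp;base64,Qk12AgAAAAAAAHYAAAAoAAAAIAAAACAAAAABAAQAAAAAAAACAAATCwAAEwsAABAAAAAAAAAAAAAAABEREQAiIiIAMzMzAERERABVVVUAZmZmAHd3dwCIiIgAmZmZAKqqqgC7u7sAzMzMAN3d3QDu7u4A////AIV7tRZ6ymWqRJmZ54l4umdbJC+m0ktp6jiGVrRYmHZqXEhpsDow88vHVnXDmWiliFw7ijqGtg1WS3h3dIlqZ4drRp44lVazZ3qoWnyHqWd4SWR4N6eKqFd2aGh4iXhnd22Srnioh3d2Z4aGpmrEmIdGt03XlldmiIiHZ3hlZ/VYfZLUwym4SIiJV6RpZ2X2RplMRpruNZd3d3iJaXhkjMhltEa5IpZneIWah3dVbKynmqparMmmd3h3eGiJd4RUXpd7GHVsZGeId4eHiJR5PUeSPiele4VWVneJh3eXSpS1fi9Ve0TLtph3iVipiIfvZIksR6y5SDZLeKZ4VTUzJPqIa1VjXQ/sOIiVpnvOKK+0laZneqxAA0R4h4dceGqZeGh3Z6nLkPpoZ2dltmOBtFd4d2iEd/H3V6pFe3W7oeZnh4Z3uThRuHd41GlmiEG4aHaXapiCS4yUOW9mVXm/G4l6hmxnriiGwvlYbL62lIJnhndcZ2Y7dU9kj2pwRjtF3HZ4qnZ2imW+ZeKKG3yCaSN3aYd4ilVGe9lHqyWbu1Wse4ZoiIJoU3p4VYoq5px8aXlnWYRql17Ia1XLrWFAenV4lnZpaJfFqUyiuJgVmyK2d5loZ4hlVYUYboZQr875F3d5hoV5fLu251aDG/RC+HSGh5qKWHZTqpRmeqxGVXd1"/>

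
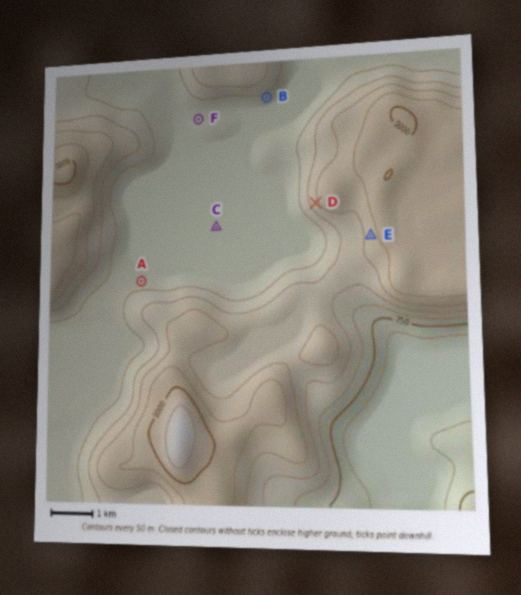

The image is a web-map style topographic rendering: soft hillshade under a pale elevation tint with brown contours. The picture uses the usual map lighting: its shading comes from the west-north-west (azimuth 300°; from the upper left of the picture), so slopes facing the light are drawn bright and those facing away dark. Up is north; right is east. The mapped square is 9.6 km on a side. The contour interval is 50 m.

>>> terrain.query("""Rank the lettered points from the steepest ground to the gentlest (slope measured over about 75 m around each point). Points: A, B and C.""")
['B', 'A', 'C']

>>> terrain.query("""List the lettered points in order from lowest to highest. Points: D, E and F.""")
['F', 'D', 'E']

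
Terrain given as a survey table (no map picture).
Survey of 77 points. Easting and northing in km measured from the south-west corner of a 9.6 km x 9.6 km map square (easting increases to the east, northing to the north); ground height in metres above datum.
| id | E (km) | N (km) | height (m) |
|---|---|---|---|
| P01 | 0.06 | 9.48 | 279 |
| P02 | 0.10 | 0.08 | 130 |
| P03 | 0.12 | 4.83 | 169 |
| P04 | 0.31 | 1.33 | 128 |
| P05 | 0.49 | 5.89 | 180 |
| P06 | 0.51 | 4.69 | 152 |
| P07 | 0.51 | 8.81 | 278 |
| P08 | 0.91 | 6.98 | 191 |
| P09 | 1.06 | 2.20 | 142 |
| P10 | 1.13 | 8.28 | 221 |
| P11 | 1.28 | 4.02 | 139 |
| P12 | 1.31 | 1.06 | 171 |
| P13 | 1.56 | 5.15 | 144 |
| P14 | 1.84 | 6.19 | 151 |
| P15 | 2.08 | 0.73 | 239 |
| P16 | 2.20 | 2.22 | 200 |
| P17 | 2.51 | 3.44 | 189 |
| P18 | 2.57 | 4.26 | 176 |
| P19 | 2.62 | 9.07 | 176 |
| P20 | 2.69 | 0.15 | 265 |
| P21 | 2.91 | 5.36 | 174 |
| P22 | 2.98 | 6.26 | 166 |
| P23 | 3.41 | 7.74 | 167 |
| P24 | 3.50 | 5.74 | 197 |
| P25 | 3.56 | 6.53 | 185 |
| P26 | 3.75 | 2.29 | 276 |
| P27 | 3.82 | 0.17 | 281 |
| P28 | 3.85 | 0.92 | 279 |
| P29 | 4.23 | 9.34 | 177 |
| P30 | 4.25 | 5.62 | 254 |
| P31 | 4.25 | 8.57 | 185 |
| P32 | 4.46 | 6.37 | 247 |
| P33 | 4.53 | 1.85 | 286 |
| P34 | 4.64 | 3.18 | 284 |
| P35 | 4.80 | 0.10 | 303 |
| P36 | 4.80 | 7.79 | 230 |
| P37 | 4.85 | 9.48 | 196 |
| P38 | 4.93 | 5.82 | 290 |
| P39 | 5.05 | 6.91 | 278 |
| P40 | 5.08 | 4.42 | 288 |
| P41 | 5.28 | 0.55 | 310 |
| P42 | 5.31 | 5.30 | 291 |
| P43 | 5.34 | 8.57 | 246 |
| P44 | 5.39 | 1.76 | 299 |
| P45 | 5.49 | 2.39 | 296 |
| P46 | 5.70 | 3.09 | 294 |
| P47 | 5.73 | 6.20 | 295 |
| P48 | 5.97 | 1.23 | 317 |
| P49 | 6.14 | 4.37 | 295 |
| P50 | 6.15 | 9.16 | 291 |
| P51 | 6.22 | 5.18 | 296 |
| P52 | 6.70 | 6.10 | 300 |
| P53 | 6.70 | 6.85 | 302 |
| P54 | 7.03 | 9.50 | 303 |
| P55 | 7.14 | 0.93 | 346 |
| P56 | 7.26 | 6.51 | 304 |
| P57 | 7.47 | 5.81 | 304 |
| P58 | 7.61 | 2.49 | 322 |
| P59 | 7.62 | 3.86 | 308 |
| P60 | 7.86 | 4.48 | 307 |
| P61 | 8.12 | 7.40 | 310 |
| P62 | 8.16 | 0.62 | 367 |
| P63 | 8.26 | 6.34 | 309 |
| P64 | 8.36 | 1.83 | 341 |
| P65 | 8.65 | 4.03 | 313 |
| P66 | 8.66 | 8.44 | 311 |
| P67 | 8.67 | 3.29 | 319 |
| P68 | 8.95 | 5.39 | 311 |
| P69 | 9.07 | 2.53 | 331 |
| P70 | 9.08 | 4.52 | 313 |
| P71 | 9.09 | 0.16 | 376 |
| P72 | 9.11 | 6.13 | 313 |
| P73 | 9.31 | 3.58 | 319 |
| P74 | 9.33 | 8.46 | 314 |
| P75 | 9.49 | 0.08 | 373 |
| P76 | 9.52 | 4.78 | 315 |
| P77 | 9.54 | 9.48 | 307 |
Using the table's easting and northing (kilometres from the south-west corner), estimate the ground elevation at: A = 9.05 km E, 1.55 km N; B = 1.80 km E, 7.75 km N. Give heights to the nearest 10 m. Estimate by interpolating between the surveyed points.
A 350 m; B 170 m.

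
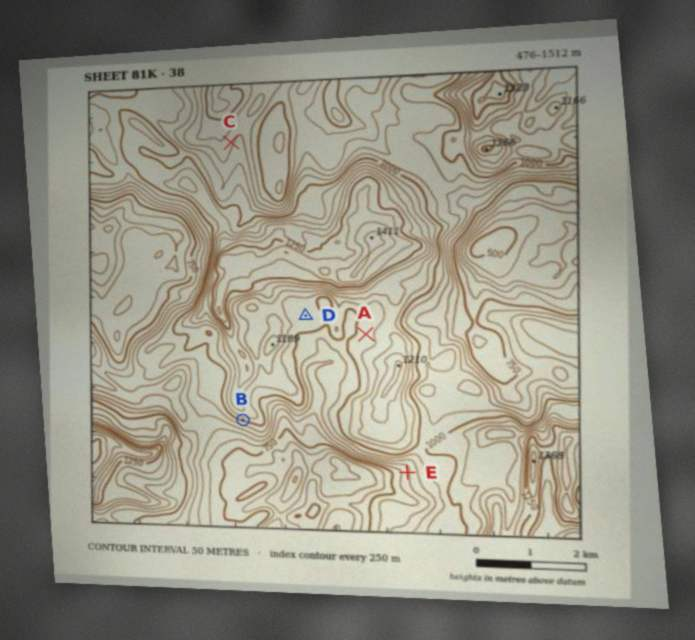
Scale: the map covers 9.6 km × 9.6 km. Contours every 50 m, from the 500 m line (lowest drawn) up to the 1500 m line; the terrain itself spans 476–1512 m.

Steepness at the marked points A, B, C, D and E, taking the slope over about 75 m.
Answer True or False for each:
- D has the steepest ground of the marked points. False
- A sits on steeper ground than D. True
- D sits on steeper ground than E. False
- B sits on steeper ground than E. True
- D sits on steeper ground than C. False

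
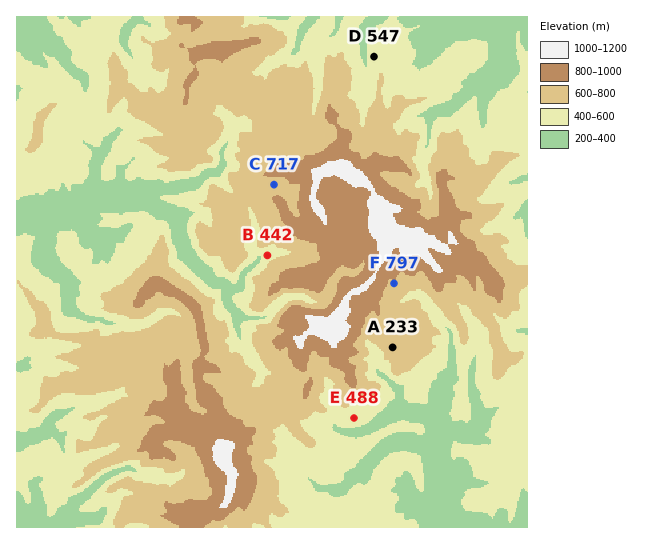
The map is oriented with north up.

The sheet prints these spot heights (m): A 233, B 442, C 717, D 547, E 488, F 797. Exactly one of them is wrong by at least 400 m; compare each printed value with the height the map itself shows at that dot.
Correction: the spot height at A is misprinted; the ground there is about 733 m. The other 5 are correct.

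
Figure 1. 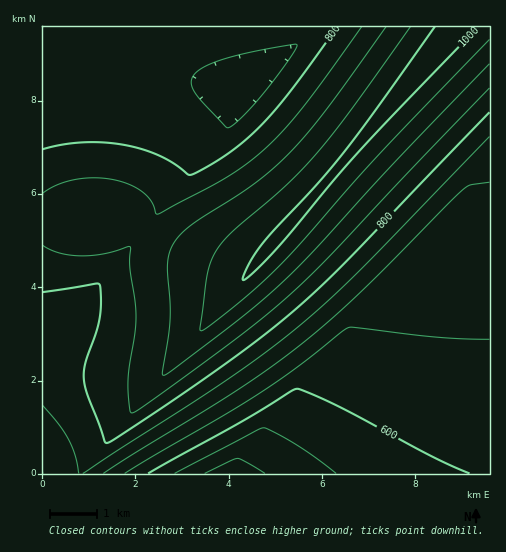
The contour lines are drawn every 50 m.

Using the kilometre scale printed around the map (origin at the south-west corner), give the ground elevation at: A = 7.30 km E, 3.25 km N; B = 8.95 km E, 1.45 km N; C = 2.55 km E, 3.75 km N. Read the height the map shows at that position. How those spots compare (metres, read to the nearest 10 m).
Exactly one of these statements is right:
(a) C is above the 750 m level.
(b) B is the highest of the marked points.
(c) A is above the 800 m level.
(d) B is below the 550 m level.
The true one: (a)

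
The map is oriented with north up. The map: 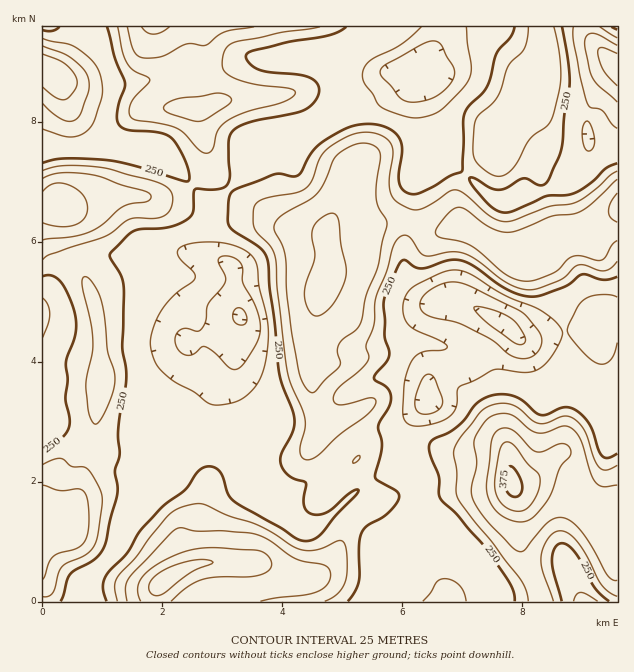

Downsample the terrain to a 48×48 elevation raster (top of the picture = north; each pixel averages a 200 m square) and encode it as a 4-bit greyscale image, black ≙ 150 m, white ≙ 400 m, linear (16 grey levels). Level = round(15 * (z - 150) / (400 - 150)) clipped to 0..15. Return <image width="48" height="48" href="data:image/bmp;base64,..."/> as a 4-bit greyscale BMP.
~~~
<image width="48" height="48" href="data:image/bmp;base64,Qk32BAAAAAAAAHYAAAAoAAAAMAAAADAAAAABAAQAAAAAAIAEAAATCwAAEwsAABAAAAAAAAAAAAAAABEREQAiIiIAMzMzAERERABVVVUAZmZmAHd3dwCIiIgAmZmZAKqqqgC7u7sAzMzMAN3d3QDu7u4A////AHZVVoq8uqqZmZmZmHZlVVVERVVWiHZUZ4dlV4q8zLqqqqqpmYdlVVVURVVXiHVVeZdlVnmszMu7u7qpmZdlVVVVVVVoiGVWiZiHZWeau8zMy7qZmYdlVVVVVVZ4mGVnmZmYdlaJqqu6qqmHeIdlVVVVVWeJmGZ4mqqphlZ4mZmZmZhmZndlVVVVVXiZmXeJqqqphlVniZmYiHZVVmdmZVVVVomqqZiaqqqph1VWeIiHdlVWZmZ3ZlVVaJq8uqmqqpmZh2VVZ3d2ZVVWd2ZndmVmeKvd26qqmZmZh2VVVmd2VVVWZ3ZmZmZmeave3LqqmZiIdmVVVWZmVVVmZ3d2ZVVmeKve3LqpiIh3dmVVVVZlVVZnd3d3ZVVniJvdy7qpd2d3dmVVVVVVVVZnh3d3ZVVniJvMu7uoZlZ3d2VVVVVVVVVniHd3ZVVmeJvLqqqoVVVnd2VVVVVVVVVniIh2ZVVVZ5qqmJmHVVVnh2VVVVVVVVVXiIiHZUM0VomZdnd2VVZnh2VVVVVFVVVnmIiIdUMjRWeHZVZVVVZniHVVVVRERVVomId3dUMjRVZmVVVVVVVniHVVVERERFV5mYd2ZUM0RFVVVVVVVVZniHVVREQzNFaJmZiHZVQ0RERERFVVVVVniGVUQzMzM0aJmZmHZVRERERDNEVURFVnh2VUMzMyI0aJqpmHZVVUREMiI0VERFVnh2VUMzMiIkaKqpmXZVREQzIRI0REREVnh2VUQzMiEkaaqqqYZUQzMiESNEVENEVnh2ZVRDMiIkeau6qYZUMiIiIjRVVUNFVnh2ZVVEQyI1eau7qYZUMiIiNFZlVVRFZ4d2ZVVUQzNFeavLqpdVRDM0V4mHZlVWd3dmZVVVQzNFeau7qphlZURWeaqZh3d3d3ZmVVVUQzNGiaq7qph2d2Z4mqqqmJmIh3dmVVVURERWiaq7qpl3iIiZqqqqqqqZmZh3ZVVVVVZ4maq7qpmIiZmZmZqqqqqbu6mYd3ZmZmd4maq7qpmIiZmZiImaqqqry7qZiIh2Zmd4mZqqqpmIiJmYdmeImZq7y7qpmZh2Zmd4iJmqqph3d4iHZVZnd4mru6qZmYd2ZmZnd3iaqph2Znd2ZmZmVmiZmZmYh3Zmd2ZmZmeZqZhlVWZmd3ZmVVaHd3d2ZlVmd2VVZmeJmZl1VVZoiId2VVVlVVVVVVVnh2VVVVZ5mZl1VVV4mYd3ZVVVVVVVVVZ4h2VVVVVniZh1VVV4mYh3ZUVUREVWZneImHZVVVVVZ3ZlVVV4mZiHZUVUMzRWiImZmYd2ZmVVVVVURVVoiZmIZVVDIjRWiJmZmZmId3ZVVVRDNEVniJmYZURCESRWeIiZmZiIiHdlVUQyIjRWeJmYdUMxESRWd4iIiId3d3ZVVUMiIiNFaImYdUIREjRWiIiIiHdmZmVVVUMiIiNFZ4iZdTISI0VXmZmIiHZmZVVVVVQzIjRFZ3iYdTEURVVnmqmZmYd2ZmZlVVVUMzRVVniIZDI2ZVVomrqpmZmIh3d2ZVVVRERVVWeIZDRQ=="/>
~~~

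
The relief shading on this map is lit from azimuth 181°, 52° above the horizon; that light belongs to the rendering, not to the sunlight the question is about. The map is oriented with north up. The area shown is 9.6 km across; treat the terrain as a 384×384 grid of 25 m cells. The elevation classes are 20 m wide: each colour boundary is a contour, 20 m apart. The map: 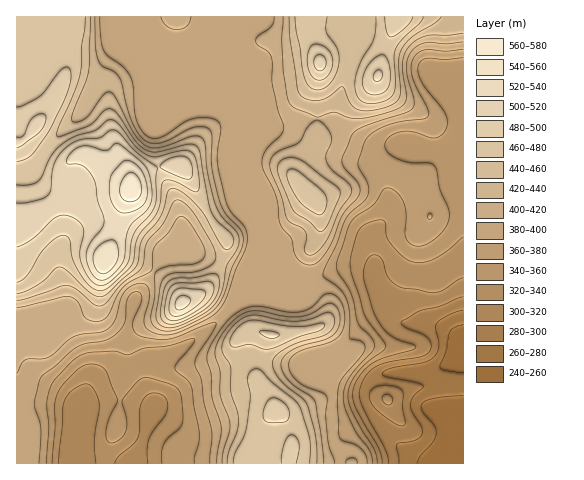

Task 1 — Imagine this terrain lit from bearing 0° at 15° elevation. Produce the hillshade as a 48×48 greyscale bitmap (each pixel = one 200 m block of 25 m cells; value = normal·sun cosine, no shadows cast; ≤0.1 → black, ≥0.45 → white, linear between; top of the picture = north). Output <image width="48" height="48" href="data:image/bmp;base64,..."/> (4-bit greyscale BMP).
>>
<image width="48" height="48" href="data:image/bmp;base64,Qk32BAAAAAAAAHYAAAAoAAAAMAAAADAAAAABAAQAAAAAAIAEAAATCwAAEwsAABAAAAAAAAAAAAAAABEREQAiIiIAMzMzAERERABVVVUAZmZmAHd3dwCIiIgAmZmZAKqqqgC7u7sAzMzMAN3d3QDu7u4A////AHdmZ3dmVWZ3d3d3iId3d2Z4iZmYh2Znd3dmZ3d2VVZ3d3d4iYd3d3d4iaqpdlVWd3d2Znd2VVd4iId3iYdnd3d4iauoZVVmd3d3Znd3Zmd4iHdneIdmd4iHeKqXVWd3d4h3d3d4d3d4h3ZmZ3dmZ4iHeKp1VomId3d3dmd3h3d3d2ZlVnd3eIh3eahUV4h3Znd2ZmZnd2Z2ZmZlVneIiamHeJdmZ2ZVVWZmVVVmZmVVVmZmZmeJq8uoZneJmGVERWZlRFVmZmVERVZnd3eKvMqYZEabuYd3d2ZUREVWZmVVVVZmd3iJqph3YxNoiHeIiGZURERFZmZmd3ZmZ4iHd3d3dRASMzRXd2ZVRDNEVmVmeIh2VWdlMzVmd0ISIiNFd3ZmVDMzVVRDRXmYdVVDIAATWIZWZmZmd3d3ZUMzRVQgADaap1VWUyAAN5mZmZmHd3d3dlQzRmUwAABZy5iaupdURoqpmIh2ZmZnd2VEVndjAAAFrd3e7uy4d4mYd2ZlRTRVZmVEVniHUgABa97tzMzLmIiHZlVERCIzRFQyNWeIiGQhSJqpiImrqYh2ZVVERDMzNDIQATVorLp0Nnd3d3eaqYh2ZVVVVURERDIQAAJpzd24RXd3d3Z5qYd2ZlVlVWVVVUMyEANpvMzJVHd3d1VXiHdmZlVmZWZmZVVVQzVnmZmoU1d3dkNFZ2ZmZVVmZmZWZmeIdlZnd3d2Q0d3dVVEVmZmVVVWZlVVVniZh1VWd3dVVVd3ZnZDRmZlVVVVZmVVVWiZhkM0Z3ZFiYd3VWZURWZmZmVVVmZlVVd4dkIjV2RYvJd2VERURFVmd3ZlZnd2VVZmZTIjVlRpu4d3ZDRVMzRWd3d3d4iHZmZmVDM0VDR5qXd2ZUVmQiRWZneId5mYd3dmZUVWUzWJh3d1VVZ3ZEVWZneIh5mYZndmd3d2MjaIh3dkRXiZiHdmZnd3d4iYZmZniJmFIkeIh3dUV4mZqph2Z3d3d2eIdlVniauWVWiId3dWeZmZmYd3eIiHd0V5l2Z4ib3Lqqh3d3d4mqmHd3d3iIiHd1RYqpmZit7+7cl2d3eJqph2ZmZ3d3d3d2VGrMy5m97u7cqGZ3eJmYd3ZmZmZmZmZ4ZUe926q8yqvLuXZ3d4iId3dlRERVVVZ4h1V6uqu6l4mrupd3d3Znd3ZTIiIzRmd4mXVXmaqod3eJqph3d2ZVZmZTIQEkZ4h4mYZFeZmXZnd4iId3d2ZUREVUIRJGiIh4iIdVaJmHZmd3d3d3dmZlQ0VlQzRomYd3eIhlZ4iHd2d3d3d3d2ZmQzVmVUaJmHd3d4h2Z4mYh3d3d3d3d3ZmQzV4h2eIh3d3d3iHZ5qYiHd3d3d3dndmVVZ4mYd2ZVVXd3eHd5qYd3d3d3ZmVWdmeId4mYdUQzM3d3d3d5h3d2Znd3d2VWdmiqh3iYUyIiInd3d2Z4d3dmVVZ3d3d3dmeZh3iHQhEiInd3d2Z3d3ZlVVZ3d4iIdmd3d3d2UyI0RHd3d2Z3d3ZmVVZ3d3iIdmZ3d3d2VDNFVQ=="/>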